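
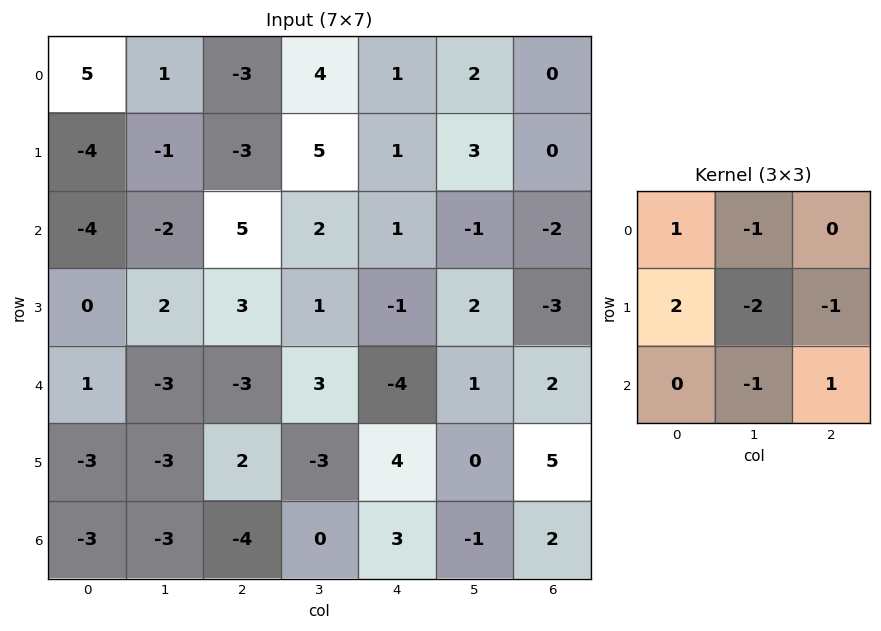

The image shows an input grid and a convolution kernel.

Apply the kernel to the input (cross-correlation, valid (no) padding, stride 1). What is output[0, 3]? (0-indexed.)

6

The receptive field on the input at this output position is [4 1 2 / 5 1 3 / 2 1 -1]. Elementwise product with the kernel and sum: 4·1 + 1·-1 + 5·2 + 1·-2 + 3·-1 + 1·-1 + -1·1.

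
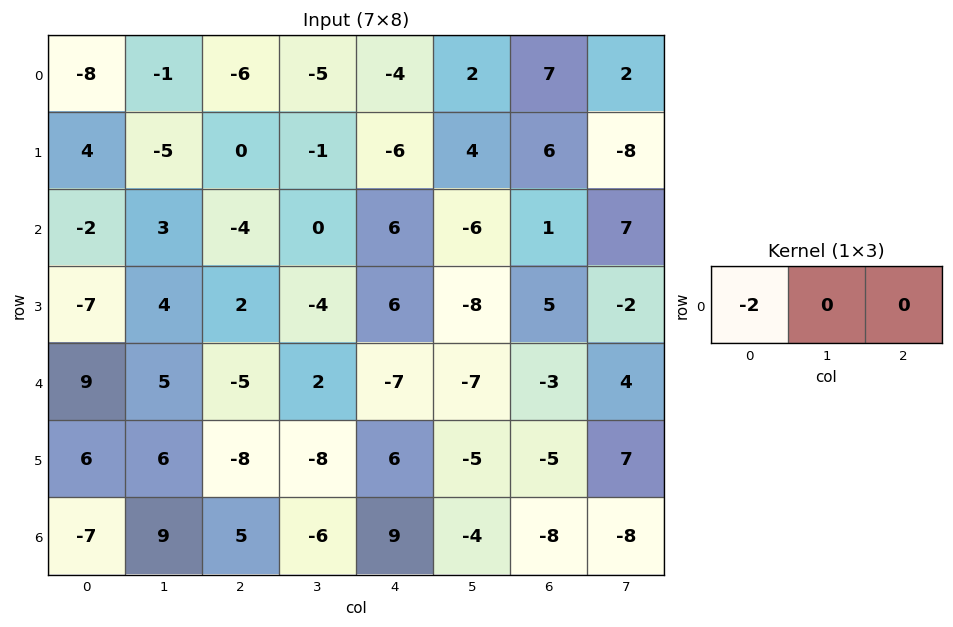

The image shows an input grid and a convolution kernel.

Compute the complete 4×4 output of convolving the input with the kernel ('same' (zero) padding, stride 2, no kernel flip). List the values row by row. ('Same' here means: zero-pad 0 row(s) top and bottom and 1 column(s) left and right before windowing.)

Output[0,0]: The receptive field on the zero-padded input at this output position is [0 -8 -1]. Elementwise product with the kernel and sum: 0·-2.
Output[0,1]: The receptive field on the zero-padded input at this output position is [-1 -6 -5]. Elementwise product with the kernel and sum: -1·-2.

0 2 10 -4
0 -6 0 12
0 -10 -4 14
0 -18 12 8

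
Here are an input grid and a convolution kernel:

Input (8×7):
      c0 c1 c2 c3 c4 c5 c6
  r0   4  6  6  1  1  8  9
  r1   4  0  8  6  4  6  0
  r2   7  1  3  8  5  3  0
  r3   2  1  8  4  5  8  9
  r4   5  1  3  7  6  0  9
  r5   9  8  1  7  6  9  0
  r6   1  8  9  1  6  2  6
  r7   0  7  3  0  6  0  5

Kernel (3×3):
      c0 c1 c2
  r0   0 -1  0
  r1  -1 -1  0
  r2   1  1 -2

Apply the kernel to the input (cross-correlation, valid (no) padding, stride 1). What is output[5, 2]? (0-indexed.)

-26

The receptive field on the input at this output position is [1 7 6 / 9 1 6 / 3 0 6]. Elementwise product with the kernel and sum: 7·-1 + 9·-1 + 1·-1 + 3·1 + 0·1 + 6·-2.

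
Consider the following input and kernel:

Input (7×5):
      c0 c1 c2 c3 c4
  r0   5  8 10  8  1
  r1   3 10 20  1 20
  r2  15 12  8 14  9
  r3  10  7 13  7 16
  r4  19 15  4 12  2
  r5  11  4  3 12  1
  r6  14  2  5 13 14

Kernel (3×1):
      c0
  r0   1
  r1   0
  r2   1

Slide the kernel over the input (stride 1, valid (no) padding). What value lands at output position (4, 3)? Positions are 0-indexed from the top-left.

25

The receptive field on the input at this output position is [12 / 12 / 13]. Elementwise product with the kernel and sum: 12·1 + 13·1.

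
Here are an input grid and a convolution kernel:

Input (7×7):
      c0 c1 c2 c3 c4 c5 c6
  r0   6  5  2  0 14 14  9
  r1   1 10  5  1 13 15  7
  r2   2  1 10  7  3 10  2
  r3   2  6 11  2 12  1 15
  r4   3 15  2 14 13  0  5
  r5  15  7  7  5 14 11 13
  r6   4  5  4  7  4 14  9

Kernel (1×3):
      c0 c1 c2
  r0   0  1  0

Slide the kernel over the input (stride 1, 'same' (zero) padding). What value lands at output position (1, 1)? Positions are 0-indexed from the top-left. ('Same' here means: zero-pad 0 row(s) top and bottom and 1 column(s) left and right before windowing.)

The receptive field on the zero-padded input at this output position is [1 10 5]. Elementwise product with the kernel and sum: 10·1.

10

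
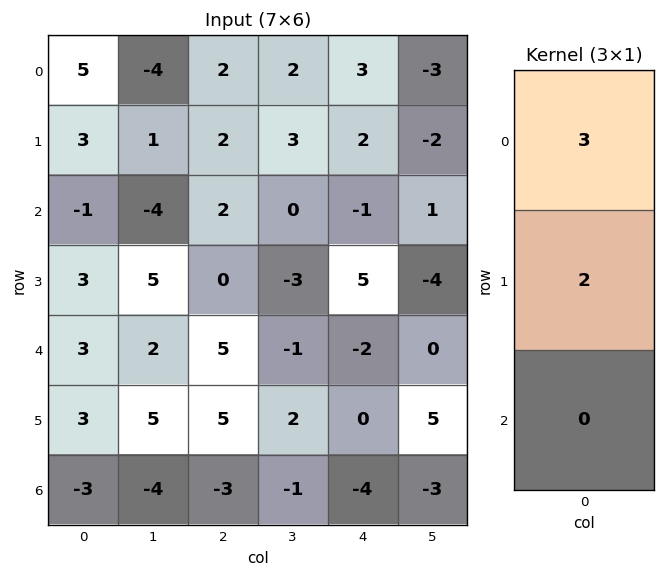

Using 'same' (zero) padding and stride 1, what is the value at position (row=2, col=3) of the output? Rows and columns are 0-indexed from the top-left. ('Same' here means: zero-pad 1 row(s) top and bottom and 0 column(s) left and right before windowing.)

The receptive field on the zero-padded input at this output position is [3 / 0 / -3]. Elementwise product with the kernel and sum: 3·3 + 0·2.

9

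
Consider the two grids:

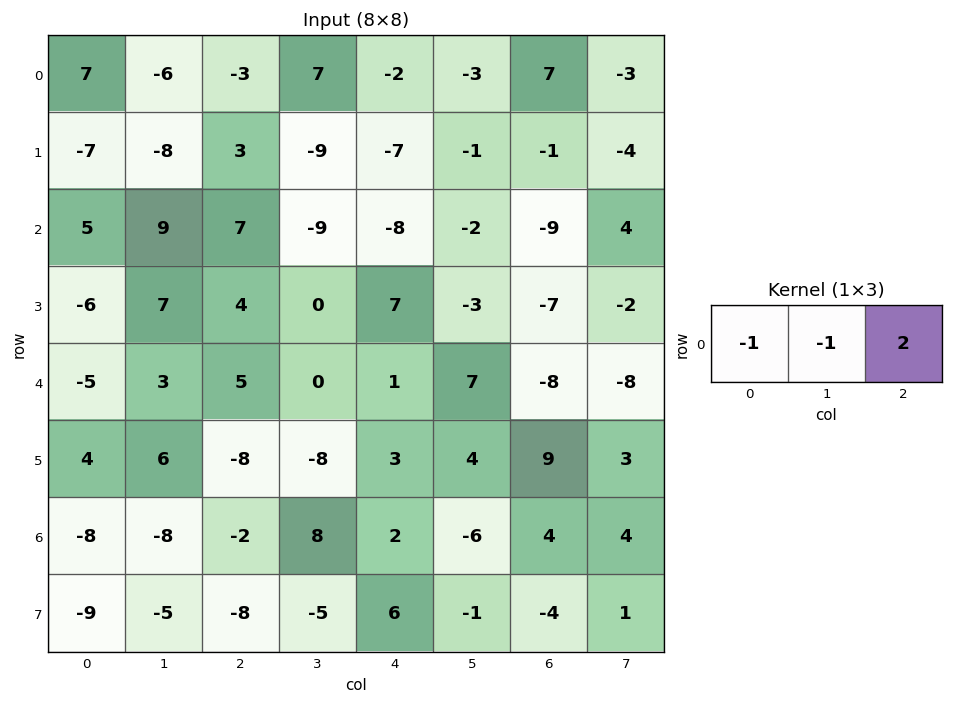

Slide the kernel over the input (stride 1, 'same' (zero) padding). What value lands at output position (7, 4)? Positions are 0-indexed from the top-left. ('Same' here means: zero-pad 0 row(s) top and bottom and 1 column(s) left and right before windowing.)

-3

The receptive field on the zero-padded input at this output position is [-5 6 -1]. Elementwise product with the kernel and sum: -5·-1 + 6·-1 + -1·2.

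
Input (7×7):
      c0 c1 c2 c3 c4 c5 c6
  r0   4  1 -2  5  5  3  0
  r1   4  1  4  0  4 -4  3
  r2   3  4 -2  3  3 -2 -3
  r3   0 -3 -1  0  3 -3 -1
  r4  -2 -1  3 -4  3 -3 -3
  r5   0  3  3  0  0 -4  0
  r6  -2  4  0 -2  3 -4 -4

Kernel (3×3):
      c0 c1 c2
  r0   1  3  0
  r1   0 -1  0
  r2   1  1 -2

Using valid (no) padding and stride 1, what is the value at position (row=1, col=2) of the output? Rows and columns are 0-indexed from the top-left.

The receptive field on the input at this output position is [4 0 4 / -2 3 3 / -1 0 3]. Elementwise product with the kernel and sum: 4·1 + 0·3 + 3·-1 + -1·1 + 0·1 + 3·-2.

-6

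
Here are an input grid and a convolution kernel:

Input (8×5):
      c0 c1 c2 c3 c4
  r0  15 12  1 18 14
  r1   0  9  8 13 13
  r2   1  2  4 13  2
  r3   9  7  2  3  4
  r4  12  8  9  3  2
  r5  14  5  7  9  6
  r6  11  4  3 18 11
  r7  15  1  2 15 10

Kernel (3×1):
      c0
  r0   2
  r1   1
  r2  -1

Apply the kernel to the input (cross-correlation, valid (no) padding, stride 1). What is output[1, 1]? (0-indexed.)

13

The receptive field on the input at this output position is [9 / 2 / 7]. Elementwise product with the kernel and sum: 9·2 + 2·1 + 7·-1.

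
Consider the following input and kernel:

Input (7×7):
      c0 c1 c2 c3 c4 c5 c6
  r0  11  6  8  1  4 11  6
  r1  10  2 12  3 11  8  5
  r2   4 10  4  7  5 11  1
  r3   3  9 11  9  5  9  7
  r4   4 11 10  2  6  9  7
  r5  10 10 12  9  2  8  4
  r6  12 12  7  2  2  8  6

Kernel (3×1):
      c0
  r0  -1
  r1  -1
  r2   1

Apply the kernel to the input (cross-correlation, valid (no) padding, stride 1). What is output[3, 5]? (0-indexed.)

The receptive field on the input at this output position is [9 / 9 / 8]. Elementwise product with the kernel and sum: 9·-1 + 9·-1 + 8·1.

-10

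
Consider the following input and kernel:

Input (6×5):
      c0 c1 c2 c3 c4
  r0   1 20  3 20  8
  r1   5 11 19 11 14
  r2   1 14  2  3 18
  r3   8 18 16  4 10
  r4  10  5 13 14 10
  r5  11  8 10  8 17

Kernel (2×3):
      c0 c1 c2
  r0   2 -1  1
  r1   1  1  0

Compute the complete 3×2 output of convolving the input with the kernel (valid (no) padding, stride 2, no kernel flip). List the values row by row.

Output[0,0]: The receptive field on the input at this output position is [1 20 3 / 5 11 19]. Elementwise product with the kernel and sum: 1·2 + 20·-1 + 3·1 + 5·1 + 11·1.
Output[0,1]: The receptive field on the input at this output position is [3 20 8 / 19 11 14]. Elementwise product with the kernel and sum: 3·2 + 20·-1 + 8·1 + 19·1 + 11·1.

1 24
16 39
47 40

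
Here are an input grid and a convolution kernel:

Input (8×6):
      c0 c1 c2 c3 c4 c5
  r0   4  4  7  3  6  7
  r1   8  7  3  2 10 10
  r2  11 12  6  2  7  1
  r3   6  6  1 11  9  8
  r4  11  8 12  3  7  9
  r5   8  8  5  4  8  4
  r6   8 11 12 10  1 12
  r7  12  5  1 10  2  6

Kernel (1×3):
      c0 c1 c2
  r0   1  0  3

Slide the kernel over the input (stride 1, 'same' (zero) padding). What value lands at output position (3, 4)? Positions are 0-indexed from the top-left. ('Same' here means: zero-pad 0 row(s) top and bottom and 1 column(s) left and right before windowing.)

35

The receptive field on the zero-padded input at this output position is [11 9 8]. Elementwise product with the kernel and sum: 11·1 + 8·3.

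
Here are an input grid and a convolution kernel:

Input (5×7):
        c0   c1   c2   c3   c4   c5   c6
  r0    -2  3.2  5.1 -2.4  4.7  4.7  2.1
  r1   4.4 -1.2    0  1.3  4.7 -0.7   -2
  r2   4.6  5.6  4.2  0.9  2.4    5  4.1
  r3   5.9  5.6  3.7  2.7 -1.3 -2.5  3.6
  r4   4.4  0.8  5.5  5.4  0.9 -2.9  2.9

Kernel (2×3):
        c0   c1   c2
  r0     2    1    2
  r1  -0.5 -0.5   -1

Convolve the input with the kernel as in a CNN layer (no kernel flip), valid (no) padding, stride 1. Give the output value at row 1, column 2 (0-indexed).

5.75

The receptive field on the input at this output position is [0 1.3 4.7 / 4.2 0.9 2.4]. Elementwise product with the kernel and sum: 0·2 + 1.3·1 + 4.7·2 + 4.2·-0.5 + 0.9·-0.5 + 2.4·-1.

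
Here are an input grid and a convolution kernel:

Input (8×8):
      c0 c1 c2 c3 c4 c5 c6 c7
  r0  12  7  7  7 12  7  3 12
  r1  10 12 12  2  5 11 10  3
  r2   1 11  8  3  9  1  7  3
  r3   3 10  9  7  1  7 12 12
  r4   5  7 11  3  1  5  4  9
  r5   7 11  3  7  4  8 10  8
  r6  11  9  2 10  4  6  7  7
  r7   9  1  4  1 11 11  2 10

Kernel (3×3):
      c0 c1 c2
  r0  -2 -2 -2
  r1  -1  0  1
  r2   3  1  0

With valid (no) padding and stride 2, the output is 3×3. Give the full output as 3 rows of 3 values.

-36 -32 -11
-12 -12 -15
-8 -13 4

Output[0,0]: The receptive field on the input at this output position is [12 7 7 / 10 12 12 / 1 11 8]. Elementwise product with the kernel and sum: 12·-2 + 7·-2 + 7·-2 + 10·-1 + 12·1 + 1·3 + 11·1.
Output[0,1]: The receptive field on the input at this output position is [7 7 12 / 12 2 5 / 8 3 9]. Elementwise product with the kernel and sum: 7·-2 + 7·-2 + 12·-2 + 12·-1 + 5·1 + 8·3 + 3·1.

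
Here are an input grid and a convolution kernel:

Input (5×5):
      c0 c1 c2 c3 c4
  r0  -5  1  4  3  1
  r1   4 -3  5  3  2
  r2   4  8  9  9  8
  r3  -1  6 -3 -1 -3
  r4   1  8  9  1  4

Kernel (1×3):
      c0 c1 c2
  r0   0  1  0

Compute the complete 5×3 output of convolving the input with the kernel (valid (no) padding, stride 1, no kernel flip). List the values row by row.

Output[0,0]: The receptive field on the input at this output position is [-5 1 4]. Elementwise product with the kernel and sum: 1·1.
Output[0,1]: The receptive field on the input at this output position is [1 4 3]. Elementwise product with the kernel and sum: 4·1.

1 4 3
-3 5 3
8 9 9
6 -3 -1
8 9 1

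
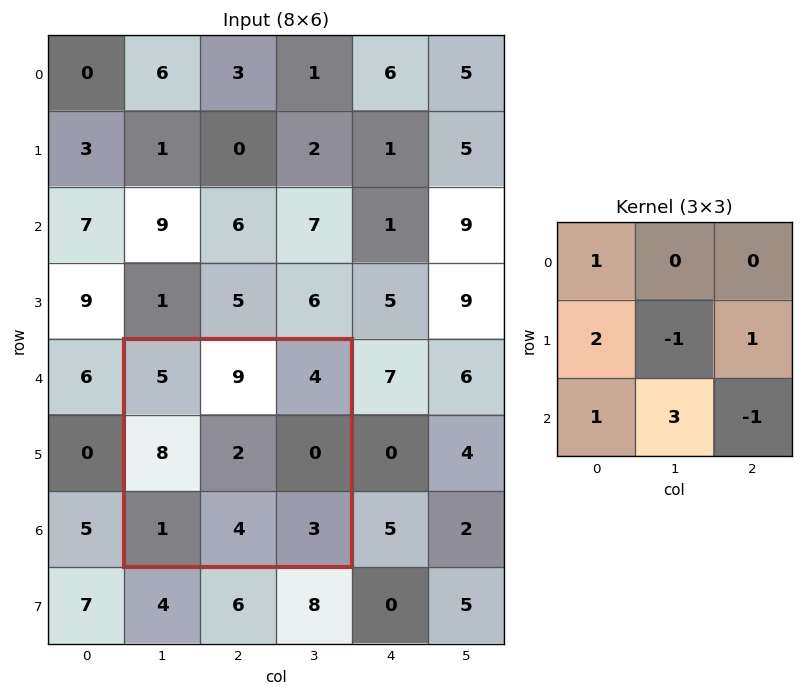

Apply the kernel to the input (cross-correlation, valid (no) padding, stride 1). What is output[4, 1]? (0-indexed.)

The receptive field on the input at this output position is [5 9 4 / 8 2 0 / 1 4 3]. Elementwise product with the kernel and sum: 5·1 + 8·2 + 2·-1 + 0·1 + 1·1 + 4·3 + 3·-1.

29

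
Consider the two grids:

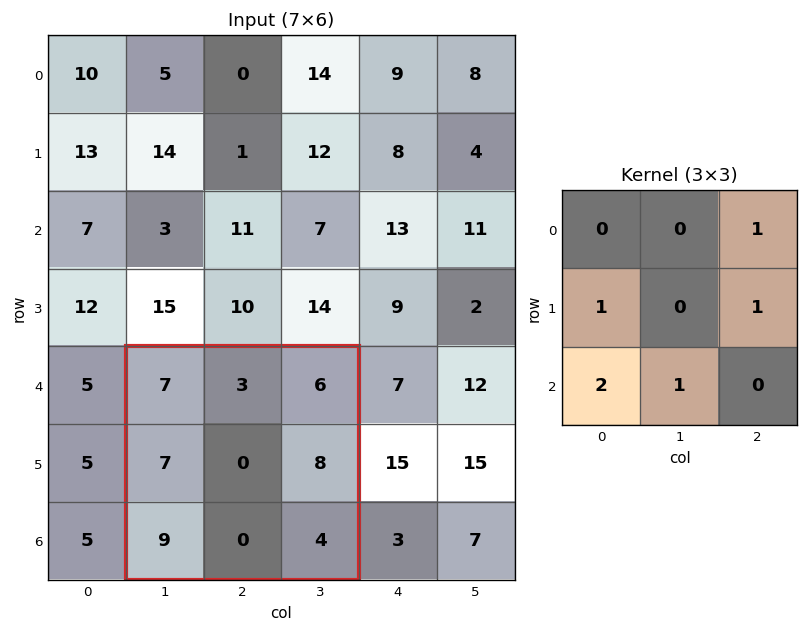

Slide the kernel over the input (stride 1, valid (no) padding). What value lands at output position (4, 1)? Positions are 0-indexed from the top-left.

The receptive field on the input at this output position is [7 3 6 / 7 0 8 / 9 0 4]. Elementwise product with the kernel and sum: 6·1 + 7·1 + 8·1 + 9·2 + 0·1.

39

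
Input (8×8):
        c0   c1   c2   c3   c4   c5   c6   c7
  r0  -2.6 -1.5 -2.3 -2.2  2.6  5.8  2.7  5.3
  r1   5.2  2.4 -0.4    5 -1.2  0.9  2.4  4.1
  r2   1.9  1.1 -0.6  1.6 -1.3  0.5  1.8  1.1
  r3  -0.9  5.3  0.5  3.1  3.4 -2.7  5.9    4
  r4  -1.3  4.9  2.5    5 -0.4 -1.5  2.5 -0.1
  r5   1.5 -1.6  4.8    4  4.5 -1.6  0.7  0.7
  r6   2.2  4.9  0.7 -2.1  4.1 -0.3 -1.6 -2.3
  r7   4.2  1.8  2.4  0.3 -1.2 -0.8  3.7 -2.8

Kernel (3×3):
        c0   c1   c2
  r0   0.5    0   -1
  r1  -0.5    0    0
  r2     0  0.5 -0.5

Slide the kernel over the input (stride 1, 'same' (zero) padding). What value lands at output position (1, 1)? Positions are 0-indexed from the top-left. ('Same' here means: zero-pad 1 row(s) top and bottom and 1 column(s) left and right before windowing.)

-0.75

The receptive field on the zero-padded input at this output position is [-2.6 -1.5 -2.3 / 5.2 2.4 -0.4 / 1.9 1.1 -0.6]. Elementwise product with the kernel and sum: -2.6·0.5 + -2.3·-1 + 5.2·-0.5 + 1.1·0.5 + -0.6·-0.5.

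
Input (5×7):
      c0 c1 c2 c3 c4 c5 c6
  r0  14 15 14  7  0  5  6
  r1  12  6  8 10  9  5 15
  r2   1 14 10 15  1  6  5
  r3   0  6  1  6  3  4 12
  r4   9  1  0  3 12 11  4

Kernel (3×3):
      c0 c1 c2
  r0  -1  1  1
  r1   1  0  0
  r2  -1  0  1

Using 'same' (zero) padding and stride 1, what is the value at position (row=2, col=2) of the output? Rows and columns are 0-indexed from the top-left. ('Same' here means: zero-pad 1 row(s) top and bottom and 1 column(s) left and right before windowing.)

26

The receptive field on the zero-padded input at this output position is [6 8 10 / 14 10 15 / 6 1 6]. Elementwise product with the kernel and sum: 6·-1 + 8·1 + 10·1 + 14·1 + 6·-1 + 6·1.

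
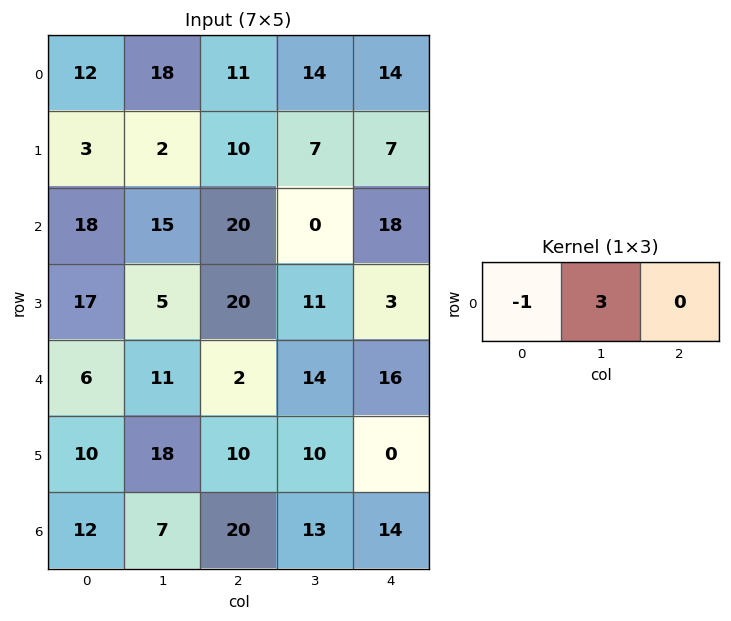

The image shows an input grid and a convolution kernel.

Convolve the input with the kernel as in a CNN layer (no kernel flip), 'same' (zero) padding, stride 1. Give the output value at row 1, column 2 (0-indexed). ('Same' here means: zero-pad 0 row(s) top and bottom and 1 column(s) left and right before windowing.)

28

The receptive field on the zero-padded input at this output position is [2 10 7]. Elementwise product with the kernel and sum: 2·-1 + 10·3.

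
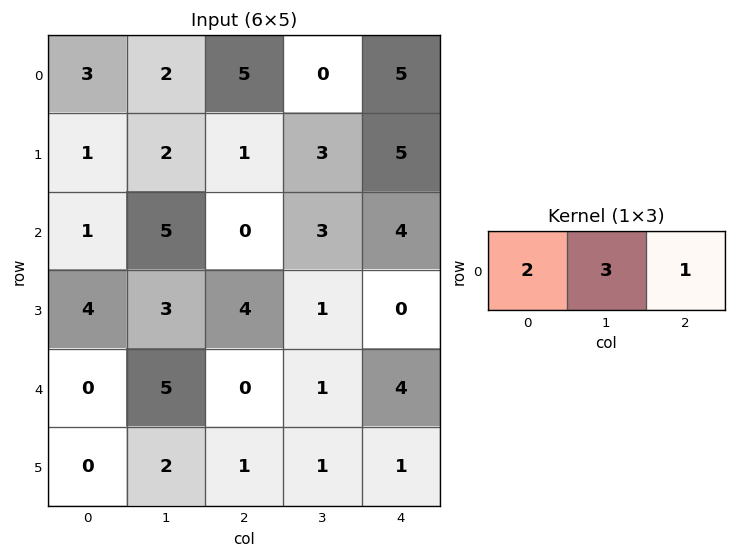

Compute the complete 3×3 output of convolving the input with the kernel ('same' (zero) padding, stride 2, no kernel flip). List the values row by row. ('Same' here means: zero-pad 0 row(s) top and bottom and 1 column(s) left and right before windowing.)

Output[0,0]: The receptive field on the zero-padded input at this output position is [0 3 2]. Elementwise product with the kernel and sum: 0·2 + 3·3 + 2·1.
Output[0,1]: The receptive field on the zero-padded input at this output position is [2 5 0]. Elementwise product with the kernel and sum: 2·2 + 5·3 + 0·1.

11 19 15
8 13 18
5 11 14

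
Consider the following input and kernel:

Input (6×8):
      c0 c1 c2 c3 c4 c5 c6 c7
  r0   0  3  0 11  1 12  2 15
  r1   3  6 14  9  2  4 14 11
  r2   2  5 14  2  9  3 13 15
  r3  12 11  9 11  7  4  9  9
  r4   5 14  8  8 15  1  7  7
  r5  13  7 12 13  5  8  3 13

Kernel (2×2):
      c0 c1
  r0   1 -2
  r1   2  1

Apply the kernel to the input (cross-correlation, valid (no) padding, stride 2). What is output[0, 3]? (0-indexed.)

11

The receptive field on the input at this output position is [2 15 / 14 11]. Elementwise product with the kernel and sum: 2·1 + 15·-2 + 14·2 + 11·1.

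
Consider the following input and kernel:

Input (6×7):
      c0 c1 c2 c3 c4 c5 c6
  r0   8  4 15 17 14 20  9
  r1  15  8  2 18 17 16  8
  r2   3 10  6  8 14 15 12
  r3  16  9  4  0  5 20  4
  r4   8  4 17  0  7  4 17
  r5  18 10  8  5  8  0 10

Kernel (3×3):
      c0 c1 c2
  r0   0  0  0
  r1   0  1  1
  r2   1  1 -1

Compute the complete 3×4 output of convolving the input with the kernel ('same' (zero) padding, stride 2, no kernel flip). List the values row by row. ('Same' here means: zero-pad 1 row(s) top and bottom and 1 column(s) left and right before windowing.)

19 24 53 33
20 27 14 36
20 30 24 27

Output[0,0]: The receptive field on the zero-padded input at this output position is [0 0 0 / 0 8 4 / 0 15 8]. Elementwise product with the kernel and sum: 8·1 + 4·1 + 0·1 + 15·1 + 8·-1.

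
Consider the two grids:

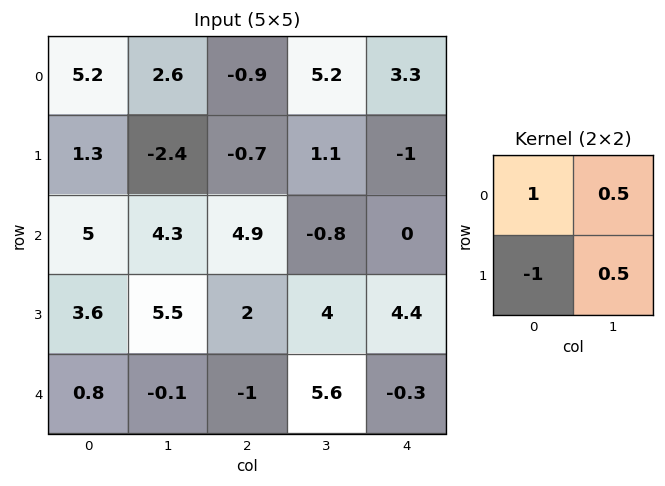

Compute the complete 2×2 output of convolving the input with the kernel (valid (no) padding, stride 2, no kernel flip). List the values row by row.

Output[0,0]: The receptive field on the input at this output position is [5.2 2.6 / 1.3 -2.4]. Elementwise product with the kernel and sum: 5.2·1 + 2.6·0.5 + 1.3·-1 + -2.4·0.5.
Output[0,1]: The receptive field on the input at this output position is [-0.9 5.2 / -0.7 1.1]. Elementwise product with the kernel and sum: -0.9·1 + 5.2·0.5 + -0.7·-1 + 1.1·0.5.

4 2.95
6.3 4.5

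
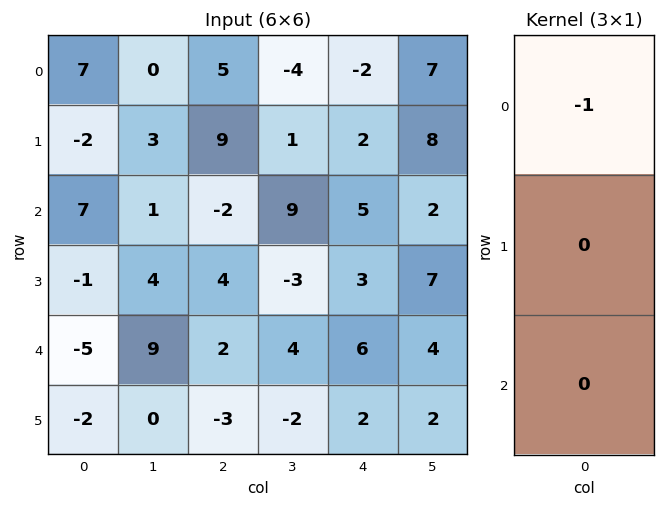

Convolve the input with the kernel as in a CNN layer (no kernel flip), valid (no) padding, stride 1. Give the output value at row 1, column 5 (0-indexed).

The receptive field on the input at this output position is [8 / 2 / 7]. Elementwise product with the kernel and sum: 8·-1.

-8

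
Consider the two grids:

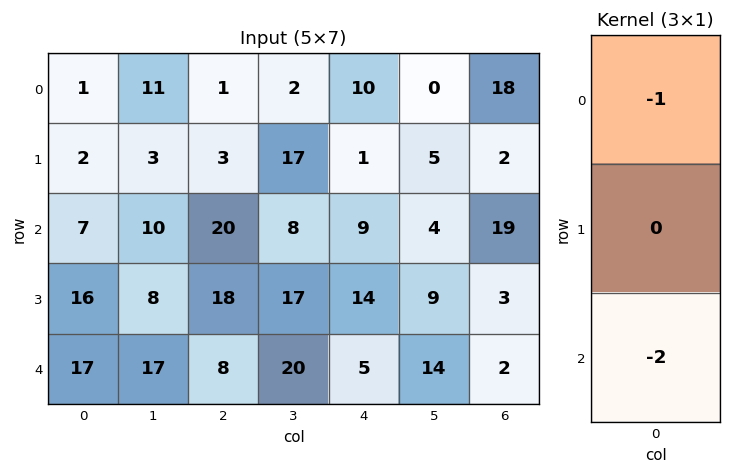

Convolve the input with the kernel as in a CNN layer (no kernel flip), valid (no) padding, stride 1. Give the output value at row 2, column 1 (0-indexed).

-44

The receptive field on the input at this output position is [10 / 8 / 17]. Elementwise product with the kernel and sum: 10·-1 + 17·-2.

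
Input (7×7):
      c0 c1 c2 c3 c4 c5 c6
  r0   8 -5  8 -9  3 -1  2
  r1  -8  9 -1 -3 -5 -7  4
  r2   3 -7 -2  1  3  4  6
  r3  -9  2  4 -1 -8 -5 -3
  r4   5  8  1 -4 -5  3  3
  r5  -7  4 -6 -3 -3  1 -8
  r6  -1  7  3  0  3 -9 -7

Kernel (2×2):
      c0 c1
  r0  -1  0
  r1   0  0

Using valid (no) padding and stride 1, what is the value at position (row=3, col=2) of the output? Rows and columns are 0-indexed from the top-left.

The receptive field on the input at this output position is [4 -1 / 1 -4]. Elementwise product with the kernel and sum: 4·-1.

-4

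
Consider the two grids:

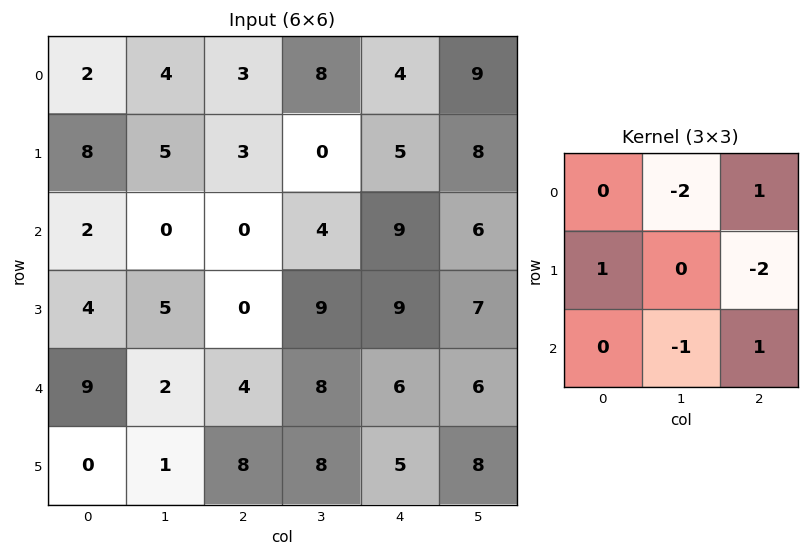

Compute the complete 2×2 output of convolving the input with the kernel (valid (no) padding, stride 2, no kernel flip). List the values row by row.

Output[0,0]: The receptive field on the input at this output position is [2 4 3 / 8 5 3 / 2 0 0]. Elementwise product with the kernel and sum: 4·-2 + 3·1 + 8·1 + 3·-2 + 0·-1 + 0·1.
Output[0,1]: The receptive field on the input at this output position is [3 8 4 / 3 0 5 / 0 4 9]. Elementwise product with the kernel and sum: 8·-2 + 4·1 + 3·1 + 5·-2 + 4·-1 + 9·1.

-3 -14
6 -19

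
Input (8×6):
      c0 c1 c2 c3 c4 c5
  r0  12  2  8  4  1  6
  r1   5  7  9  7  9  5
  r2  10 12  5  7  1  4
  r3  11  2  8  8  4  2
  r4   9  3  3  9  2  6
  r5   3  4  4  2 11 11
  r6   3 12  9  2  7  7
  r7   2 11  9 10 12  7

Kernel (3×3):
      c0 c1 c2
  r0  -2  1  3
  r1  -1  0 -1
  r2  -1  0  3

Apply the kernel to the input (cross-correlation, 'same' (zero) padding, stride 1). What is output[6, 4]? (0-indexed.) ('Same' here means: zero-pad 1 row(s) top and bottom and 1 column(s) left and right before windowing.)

The receptive field on the zero-padded input at this output position is [2 11 11 / 2 7 7 / 10 12 7]. Elementwise product with the kernel and sum: 2·-2 + 11·1 + 11·3 + 2·-1 + 7·-1 + 10·-1 + 7·3.

42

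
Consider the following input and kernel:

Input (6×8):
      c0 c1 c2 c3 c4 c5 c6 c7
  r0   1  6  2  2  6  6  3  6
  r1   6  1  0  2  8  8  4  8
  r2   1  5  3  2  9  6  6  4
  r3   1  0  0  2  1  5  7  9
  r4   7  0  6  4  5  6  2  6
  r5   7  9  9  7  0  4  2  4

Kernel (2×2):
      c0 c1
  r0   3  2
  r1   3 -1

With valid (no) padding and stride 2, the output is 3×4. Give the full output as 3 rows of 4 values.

32 8 46 25
16 11 37 38
33 46 23 20

Output[0,0]: The receptive field on the input at this output position is [1 6 / 6 1]. Elementwise product with the kernel and sum: 1·3 + 6·2 + 6·3 + 1·-1.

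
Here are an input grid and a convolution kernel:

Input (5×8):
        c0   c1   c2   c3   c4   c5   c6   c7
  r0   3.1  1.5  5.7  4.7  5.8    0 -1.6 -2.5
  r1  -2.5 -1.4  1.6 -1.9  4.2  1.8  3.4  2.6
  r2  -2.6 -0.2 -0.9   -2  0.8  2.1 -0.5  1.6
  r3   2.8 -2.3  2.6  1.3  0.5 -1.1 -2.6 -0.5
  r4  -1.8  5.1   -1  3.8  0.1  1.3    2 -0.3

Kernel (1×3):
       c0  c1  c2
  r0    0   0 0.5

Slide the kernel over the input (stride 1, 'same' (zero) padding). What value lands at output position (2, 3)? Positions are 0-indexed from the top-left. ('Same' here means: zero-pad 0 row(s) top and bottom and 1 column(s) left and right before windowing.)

0.4

The receptive field on the zero-padded input at this output position is [-0.9 -2 0.8]. Elementwise product with the kernel and sum: 0.8·0.5.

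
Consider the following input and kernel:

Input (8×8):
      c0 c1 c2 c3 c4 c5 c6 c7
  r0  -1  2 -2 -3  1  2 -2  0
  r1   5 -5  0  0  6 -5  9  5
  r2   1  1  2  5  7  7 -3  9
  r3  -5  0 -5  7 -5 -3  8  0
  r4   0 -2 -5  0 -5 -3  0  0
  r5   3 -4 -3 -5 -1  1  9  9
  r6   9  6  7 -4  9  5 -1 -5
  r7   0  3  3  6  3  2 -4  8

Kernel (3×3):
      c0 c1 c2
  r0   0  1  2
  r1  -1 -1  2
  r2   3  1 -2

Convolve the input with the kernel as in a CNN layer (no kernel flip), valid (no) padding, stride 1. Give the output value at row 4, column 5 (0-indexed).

The receptive field on the input at this output position is [-3 0 0 / 1 9 9 / 5 -1 -5]. Elementwise product with the kernel and sum: 0·1 + 0·2 + 1·-1 + 9·-1 + 9·2 + 5·3 + -1·1 + -5·-2.

32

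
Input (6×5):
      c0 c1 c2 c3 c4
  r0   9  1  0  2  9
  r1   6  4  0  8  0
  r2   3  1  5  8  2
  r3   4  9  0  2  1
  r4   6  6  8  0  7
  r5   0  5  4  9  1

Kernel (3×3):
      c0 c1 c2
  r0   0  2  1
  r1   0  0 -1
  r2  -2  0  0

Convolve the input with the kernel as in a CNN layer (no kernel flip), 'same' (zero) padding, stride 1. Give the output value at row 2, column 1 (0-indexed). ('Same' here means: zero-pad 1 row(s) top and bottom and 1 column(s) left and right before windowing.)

-5

The receptive field on the zero-padded input at this output position is [6 4 0 / 3 1 5 / 4 9 0]. Elementwise product with the kernel and sum: 4·2 + 0·1 + 5·-1 + 4·-2.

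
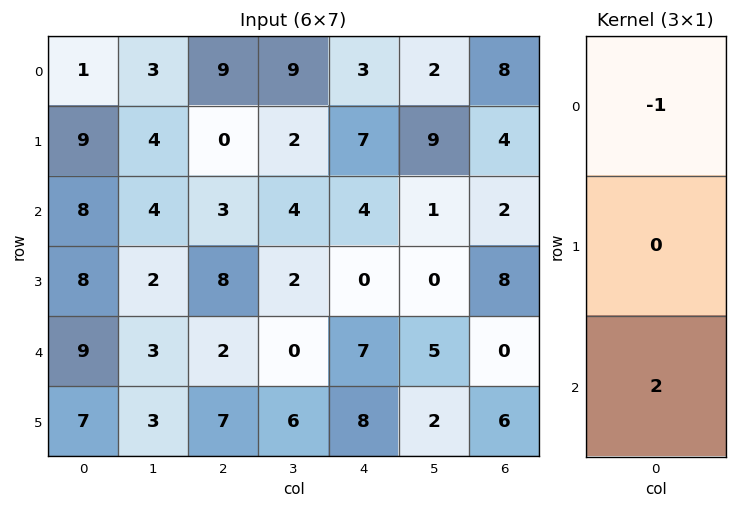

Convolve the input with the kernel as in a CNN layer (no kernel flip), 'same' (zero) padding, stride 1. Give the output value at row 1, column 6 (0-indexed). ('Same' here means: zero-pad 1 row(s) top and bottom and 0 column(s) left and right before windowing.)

-4

The receptive field on the zero-padded input at this output position is [8 / 4 / 2]. Elementwise product with the kernel and sum: 8·-1 + 2·2.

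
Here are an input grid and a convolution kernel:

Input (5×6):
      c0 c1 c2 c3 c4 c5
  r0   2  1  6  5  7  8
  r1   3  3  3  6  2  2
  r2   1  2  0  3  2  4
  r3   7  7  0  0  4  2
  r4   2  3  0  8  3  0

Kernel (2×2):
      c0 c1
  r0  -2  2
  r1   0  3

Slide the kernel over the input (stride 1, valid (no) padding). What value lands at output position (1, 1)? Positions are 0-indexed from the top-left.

The receptive field on the input at this output position is [3 3 / 2 0]. Elementwise product with the kernel and sum: 3·-2 + 3·2 + 0·3.

0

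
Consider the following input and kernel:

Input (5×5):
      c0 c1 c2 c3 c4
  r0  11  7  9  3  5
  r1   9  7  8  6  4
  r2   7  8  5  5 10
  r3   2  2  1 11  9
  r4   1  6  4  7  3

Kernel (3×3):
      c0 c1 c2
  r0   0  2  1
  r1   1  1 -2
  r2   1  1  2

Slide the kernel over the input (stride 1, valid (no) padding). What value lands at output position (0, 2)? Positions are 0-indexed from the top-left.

47

The receptive field on the input at this output position is [9 3 5 / 8 6 4 / 5 5 10]. Elementwise product with the kernel and sum: 3·2 + 5·1 + 8·1 + 6·1 + 4·-2 + 5·1 + 5·1 + 10·2.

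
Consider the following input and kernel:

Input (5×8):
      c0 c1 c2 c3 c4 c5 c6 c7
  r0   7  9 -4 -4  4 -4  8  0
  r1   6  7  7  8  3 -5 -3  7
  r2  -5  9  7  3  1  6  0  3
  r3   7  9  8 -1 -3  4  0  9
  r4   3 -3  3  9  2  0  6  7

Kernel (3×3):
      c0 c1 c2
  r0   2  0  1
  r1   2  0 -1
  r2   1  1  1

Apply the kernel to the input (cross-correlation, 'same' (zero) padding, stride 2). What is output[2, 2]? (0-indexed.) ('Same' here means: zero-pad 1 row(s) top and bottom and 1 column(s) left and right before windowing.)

20

The receptive field on the zero-padded input at this output position is [-1 -3 4 / 9 2 0 / 0 0 0]. Elementwise product with the kernel and sum: -1·2 + 4·1 + 9·2 + 0·-1 + 0·1 + 0·1 + 0·1.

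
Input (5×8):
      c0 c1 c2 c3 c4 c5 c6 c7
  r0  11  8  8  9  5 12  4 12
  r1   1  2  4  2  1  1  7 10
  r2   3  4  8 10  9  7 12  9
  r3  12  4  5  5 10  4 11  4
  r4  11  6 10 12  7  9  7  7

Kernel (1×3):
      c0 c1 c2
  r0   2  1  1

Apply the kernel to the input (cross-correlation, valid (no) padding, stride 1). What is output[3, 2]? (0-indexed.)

The receptive field on the input at this output position is [5 5 10]. Elementwise product with the kernel and sum: 5·2 + 5·1 + 10·1.

25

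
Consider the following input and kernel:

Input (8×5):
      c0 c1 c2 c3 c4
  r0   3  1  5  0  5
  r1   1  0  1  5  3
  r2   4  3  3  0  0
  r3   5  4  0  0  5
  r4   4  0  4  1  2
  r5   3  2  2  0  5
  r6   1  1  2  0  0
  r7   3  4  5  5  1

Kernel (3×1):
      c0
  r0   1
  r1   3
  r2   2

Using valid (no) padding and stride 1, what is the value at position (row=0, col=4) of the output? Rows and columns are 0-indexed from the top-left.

The receptive field on the input at this output position is [5 / 3 / 0]. Elementwise product with the kernel and sum: 5·1 + 3·3 + 0·2.

14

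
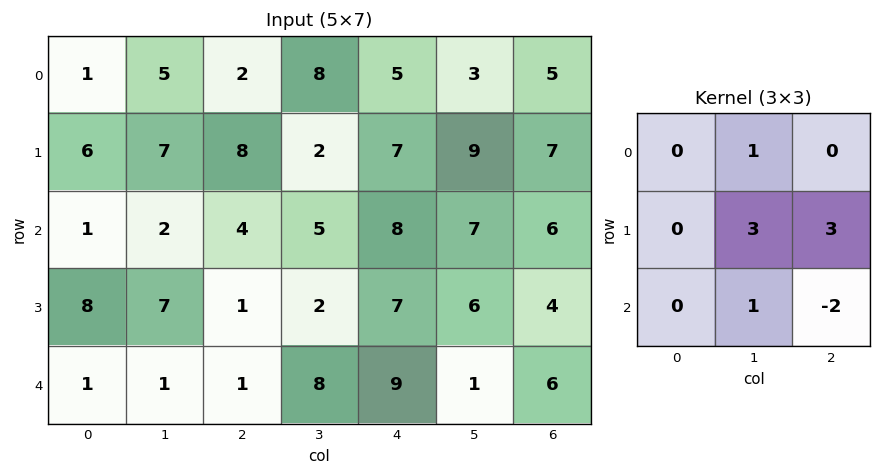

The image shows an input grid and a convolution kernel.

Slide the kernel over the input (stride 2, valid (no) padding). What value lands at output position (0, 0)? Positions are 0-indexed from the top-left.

The receptive field on the input at this output position is [1 5 2 / 6 7 8 / 1 2 4]. Elementwise product with the kernel and sum: 5·1 + 7·3 + 8·3 + 2·1 + 4·-2.

44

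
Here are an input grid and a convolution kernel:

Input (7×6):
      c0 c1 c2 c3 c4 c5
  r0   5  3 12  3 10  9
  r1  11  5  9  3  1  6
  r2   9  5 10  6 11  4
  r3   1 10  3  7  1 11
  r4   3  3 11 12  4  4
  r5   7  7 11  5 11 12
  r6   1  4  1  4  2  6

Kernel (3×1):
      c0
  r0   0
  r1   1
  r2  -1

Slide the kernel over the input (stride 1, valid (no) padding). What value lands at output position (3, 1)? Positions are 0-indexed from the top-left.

The receptive field on the input at this output position is [10 / 3 / 7]. Elementwise product with the kernel and sum: 3·1 + 7·-1.

-4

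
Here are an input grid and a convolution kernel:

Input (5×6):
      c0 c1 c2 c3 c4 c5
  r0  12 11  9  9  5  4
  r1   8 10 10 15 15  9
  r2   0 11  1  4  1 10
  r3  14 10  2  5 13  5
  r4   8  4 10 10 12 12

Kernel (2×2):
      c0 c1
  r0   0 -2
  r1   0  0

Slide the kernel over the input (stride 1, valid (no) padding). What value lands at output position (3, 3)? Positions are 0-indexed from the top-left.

-26

The receptive field on the input at this output position is [5 13 / 10 12]. Elementwise product with the kernel and sum: 13·-2.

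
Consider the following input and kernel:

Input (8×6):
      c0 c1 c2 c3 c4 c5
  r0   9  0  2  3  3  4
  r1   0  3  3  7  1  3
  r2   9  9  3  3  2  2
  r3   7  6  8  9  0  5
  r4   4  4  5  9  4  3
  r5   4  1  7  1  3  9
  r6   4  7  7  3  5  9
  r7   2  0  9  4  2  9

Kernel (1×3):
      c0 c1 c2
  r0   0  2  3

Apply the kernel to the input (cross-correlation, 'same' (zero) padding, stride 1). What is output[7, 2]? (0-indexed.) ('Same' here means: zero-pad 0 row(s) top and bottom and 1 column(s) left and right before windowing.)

30

The receptive field on the zero-padded input at this output position is [0 9 4]. Elementwise product with the kernel and sum: 9·2 + 4·3.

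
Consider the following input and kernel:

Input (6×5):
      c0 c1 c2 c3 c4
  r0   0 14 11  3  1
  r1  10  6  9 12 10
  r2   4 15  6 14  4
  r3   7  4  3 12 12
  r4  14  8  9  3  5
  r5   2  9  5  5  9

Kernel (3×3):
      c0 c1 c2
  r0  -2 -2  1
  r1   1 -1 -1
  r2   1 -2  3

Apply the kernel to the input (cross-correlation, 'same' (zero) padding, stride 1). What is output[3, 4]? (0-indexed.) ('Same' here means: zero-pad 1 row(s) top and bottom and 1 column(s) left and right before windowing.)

-43

The receptive field on the zero-padded input at this output position is [14 4 0 / 12 12 0 / 3 5 0]. Elementwise product with the kernel and sum: 14·-2 + 4·-2 + 0·1 + 12·1 + 12·-1 + 0·-1 + 3·1 + 5·-2 + 0·3.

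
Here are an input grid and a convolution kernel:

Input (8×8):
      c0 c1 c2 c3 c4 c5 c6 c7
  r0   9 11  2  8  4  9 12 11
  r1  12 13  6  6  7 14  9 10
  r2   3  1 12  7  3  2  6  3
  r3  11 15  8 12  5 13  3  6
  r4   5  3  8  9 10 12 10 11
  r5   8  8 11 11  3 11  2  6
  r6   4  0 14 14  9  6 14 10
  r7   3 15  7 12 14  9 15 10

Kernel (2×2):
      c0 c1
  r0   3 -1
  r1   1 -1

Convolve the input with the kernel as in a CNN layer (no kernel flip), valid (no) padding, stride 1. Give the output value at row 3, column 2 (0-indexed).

The receptive field on the input at this output position is [8 12 / 8 9]. Elementwise product with the kernel and sum: 8·3 + 12·-1 + 8·1 + 9·-1.

11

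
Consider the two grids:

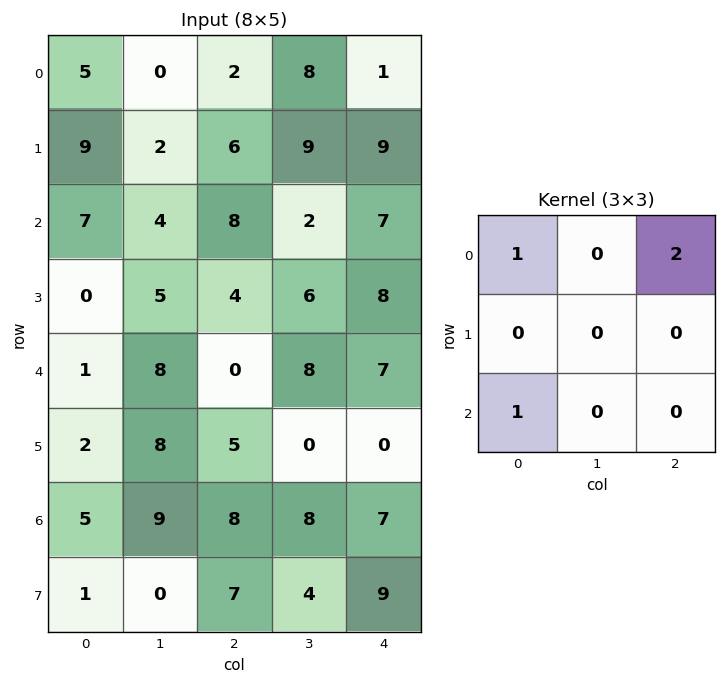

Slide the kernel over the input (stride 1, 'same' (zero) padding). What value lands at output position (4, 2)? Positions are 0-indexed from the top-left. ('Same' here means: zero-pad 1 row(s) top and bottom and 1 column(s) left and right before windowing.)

25

The receptive field on the zero-padded input at this output position is [5 4 6 / 8 0 8 / 8 5 0]. Elementwise product with the kernel and sum: 5·1 + 6·2 + 8·1.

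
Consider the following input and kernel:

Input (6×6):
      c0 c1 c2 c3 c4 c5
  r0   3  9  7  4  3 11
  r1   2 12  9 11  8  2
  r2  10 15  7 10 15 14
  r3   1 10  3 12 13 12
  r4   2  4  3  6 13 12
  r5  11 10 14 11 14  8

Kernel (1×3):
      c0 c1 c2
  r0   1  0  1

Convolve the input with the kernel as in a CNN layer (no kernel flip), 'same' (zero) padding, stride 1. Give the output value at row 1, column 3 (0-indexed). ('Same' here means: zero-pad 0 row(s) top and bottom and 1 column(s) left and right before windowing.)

The receptive field on the zero-padded input at this output position is [9 11 8]. Elementwise product with the kernel and sum: 9·1 + 8·1.

17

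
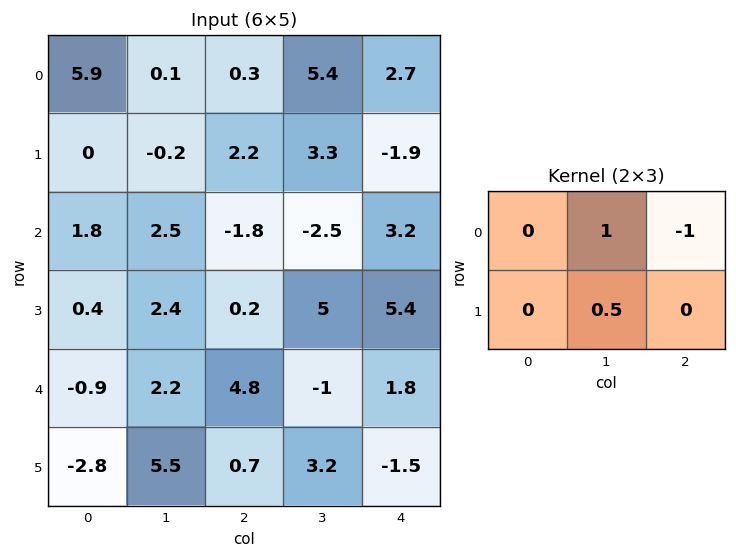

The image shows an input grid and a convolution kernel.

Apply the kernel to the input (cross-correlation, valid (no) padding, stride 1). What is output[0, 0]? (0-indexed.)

-0.3

The receptive field on the input at this output position is [5.9 0.1 0.3 / 0 -0.2 2.2]. Elementwise product with the kernel and sum: 0.1·1 + 0.3·-1 + -0.2·0.5.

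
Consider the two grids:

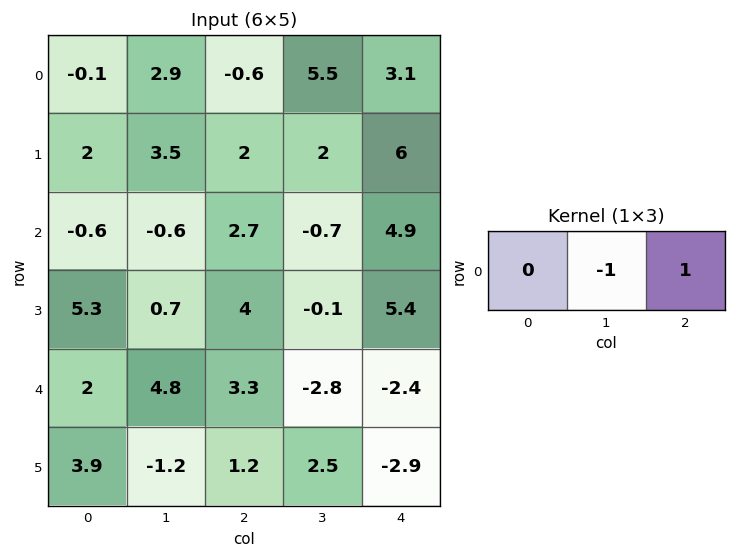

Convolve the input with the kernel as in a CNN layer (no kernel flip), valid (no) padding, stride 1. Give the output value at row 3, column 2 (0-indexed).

The receptive field on the input at this output position is [4 -0.1 5.4]. Elementwise product with the kernel and sum: -0.1·-1 + 5.4·1.

5.5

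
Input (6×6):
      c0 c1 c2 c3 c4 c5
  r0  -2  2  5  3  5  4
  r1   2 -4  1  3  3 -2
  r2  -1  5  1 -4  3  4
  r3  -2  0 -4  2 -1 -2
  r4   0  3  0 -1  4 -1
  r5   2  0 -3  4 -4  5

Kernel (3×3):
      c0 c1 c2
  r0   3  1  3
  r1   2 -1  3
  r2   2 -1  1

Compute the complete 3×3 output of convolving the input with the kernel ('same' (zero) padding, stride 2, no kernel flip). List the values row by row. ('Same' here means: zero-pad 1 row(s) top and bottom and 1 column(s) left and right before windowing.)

Output[0,0]: The receptive field on the zero-padded input at this output position is [0 0 0 / 0 -2 2 / 0 2 -4]. Elementwise product with the kernel and sum: 0·3 + 0·1 + 0·3 + 0·2 + -2·-1 + 2·3 + 0·2 + 2·-1 + -4·1.
Output[0,1]: The receptive field on the zero-padded input at this output position is [0 0 0 / 2 5 3 / -4 1 3]. Elementwise product with the kernel and sum: 0·3 + 0·1 + 0·3 + 2·2 + 5·-1 + 3·3 + -4·2 + 1·-1 + 3·1.

2 2 14
8 1 10
5 12 7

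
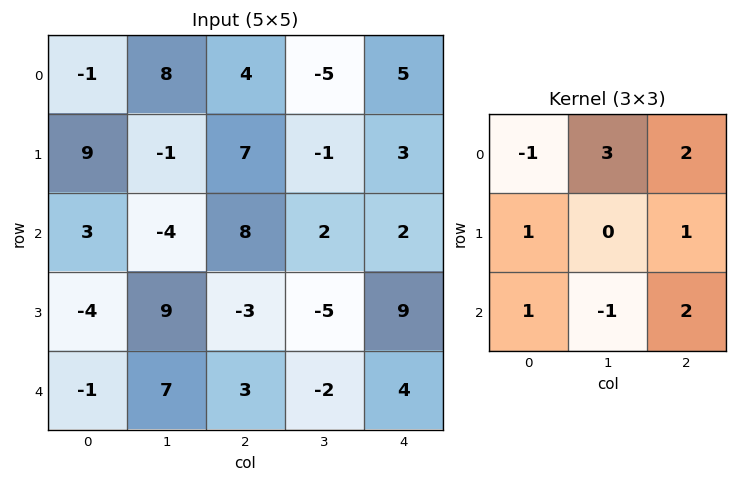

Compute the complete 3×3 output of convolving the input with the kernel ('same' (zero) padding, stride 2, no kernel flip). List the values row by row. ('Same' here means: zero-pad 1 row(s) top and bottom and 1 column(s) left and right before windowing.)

Output[0,0]: The receptive field on the zero-padded input at this output position is [0 0 0 / 0 -1 8 / 0 9 -1]. Elementwise product with the kernel and sum: 0·-1 + 0·3 + 0·2 + 0·1 + 8·1 + 0·1 + 9·-1 + -1·2.
Output[0,1]: The receptive field on the zero-padded input at this output position is [0 0 0 / 8 4 -5 / -1 7 -1]. Elementwise product with the kernel and sum: 0·-1 + 0·3 + 0·2 + 8·1 + -5·1 + -1·1 + 7·-1 + -1·2.

-3 -7 -9
43 20 -2
13 -23 30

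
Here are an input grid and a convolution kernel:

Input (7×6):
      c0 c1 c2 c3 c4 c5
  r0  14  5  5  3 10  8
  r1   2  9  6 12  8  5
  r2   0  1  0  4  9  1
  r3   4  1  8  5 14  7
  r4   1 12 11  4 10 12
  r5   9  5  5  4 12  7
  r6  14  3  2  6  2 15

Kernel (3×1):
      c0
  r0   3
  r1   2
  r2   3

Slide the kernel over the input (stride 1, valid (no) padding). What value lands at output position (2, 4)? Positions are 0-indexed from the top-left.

The receptive field on the input at this output position is [9 / 14 / 10]. Elementwise product with the kernel and sum: 9·3 + 14·2 + 10·3.

85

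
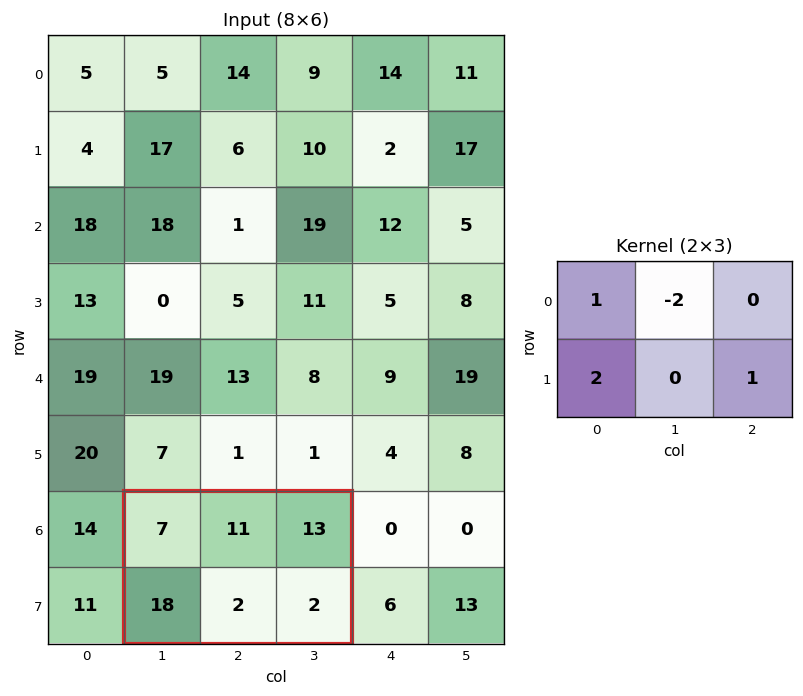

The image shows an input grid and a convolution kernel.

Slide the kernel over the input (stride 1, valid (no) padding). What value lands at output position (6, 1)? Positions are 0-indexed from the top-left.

The receptive field on the input at this output position is [7 11 13 / 18 2 2]. Elementwise product with the kernel and sum: 7·1 + 11·-2 + 18·2 + 2·1.

23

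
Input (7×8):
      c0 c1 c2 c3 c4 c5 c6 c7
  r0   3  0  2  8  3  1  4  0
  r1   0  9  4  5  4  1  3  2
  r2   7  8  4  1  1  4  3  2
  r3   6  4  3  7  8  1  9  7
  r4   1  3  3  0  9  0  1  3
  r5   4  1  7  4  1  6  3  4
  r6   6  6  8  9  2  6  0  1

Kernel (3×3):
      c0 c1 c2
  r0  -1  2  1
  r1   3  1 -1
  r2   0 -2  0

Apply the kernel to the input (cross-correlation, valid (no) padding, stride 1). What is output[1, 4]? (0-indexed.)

The receptive field on the input at this output position is [4 1 3 / 1 4 3 / 8 1 9]. Elementwise product with the kernel and sum: 4·-1 + 1·2 + 3·1 + 1·3 + 4·1 + 3·-1 + 1·-2.

3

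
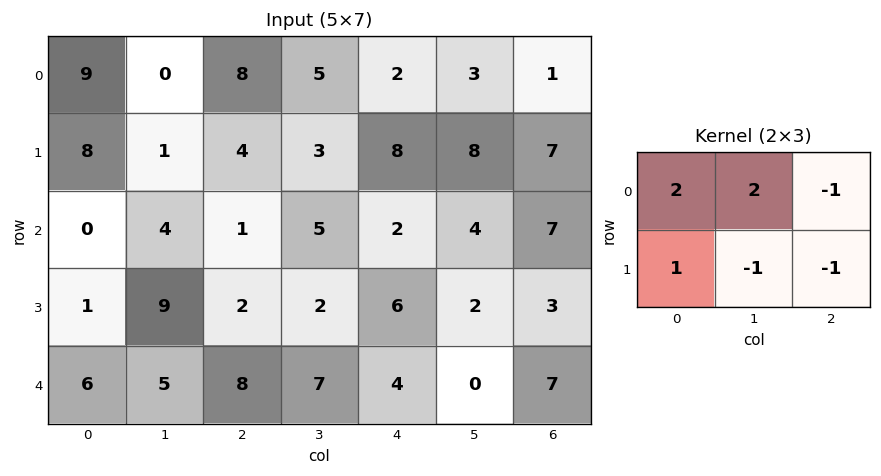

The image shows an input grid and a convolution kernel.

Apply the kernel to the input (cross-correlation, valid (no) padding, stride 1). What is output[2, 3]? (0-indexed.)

The receptive field on the input at this output position is [5 2 4 / 2 6 2]. Elementwise product with the kernel and sum: 5·2 + 2·2 + 4·-1 + 2·1 + 6·-1 + 2·-1.

4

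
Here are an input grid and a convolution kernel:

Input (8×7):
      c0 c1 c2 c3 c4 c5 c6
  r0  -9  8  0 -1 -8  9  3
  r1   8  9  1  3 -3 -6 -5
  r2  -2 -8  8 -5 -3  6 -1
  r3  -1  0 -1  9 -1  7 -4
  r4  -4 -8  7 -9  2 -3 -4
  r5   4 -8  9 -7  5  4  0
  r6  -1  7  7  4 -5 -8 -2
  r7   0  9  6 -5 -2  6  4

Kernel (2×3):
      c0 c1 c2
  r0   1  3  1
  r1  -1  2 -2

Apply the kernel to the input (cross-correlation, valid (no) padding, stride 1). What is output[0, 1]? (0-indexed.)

The receptive field on the input at this output position is [8 0 -1 / 9 1 3]. Elementwise product with the kernel and sum: 8·1 + 0·3 + -1·1 + 9·-1 + 1·2 + 3·-2.

-6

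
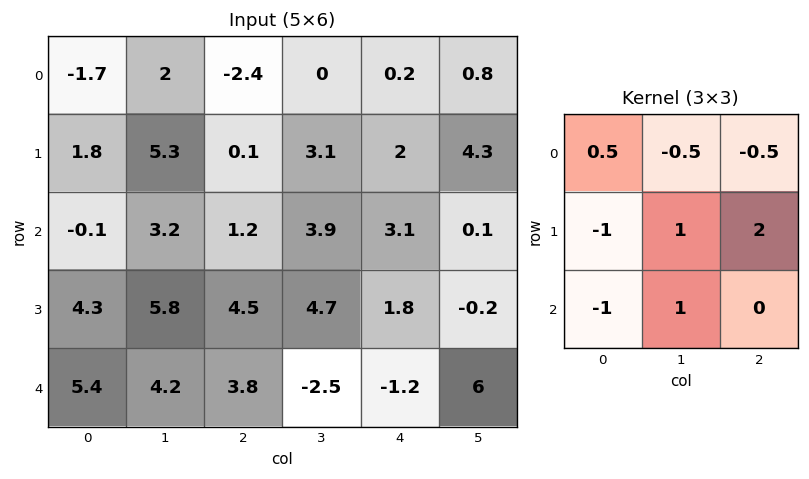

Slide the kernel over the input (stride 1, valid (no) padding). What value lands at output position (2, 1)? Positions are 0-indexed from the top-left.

6.75

The receptive field on the input at this output position is [3.2 1.2 3.9 / 5.8 4.5 4.7 / 4.2 3.8 -2.5]. Elementwise product with the kernel and sum: 3.2·0.5 + 1.2·-0.5 + 3.9·-0.5 + 5.8·-1 + 4.5·1 + 4.7·2 + 4.2·-1 + 3.8·1.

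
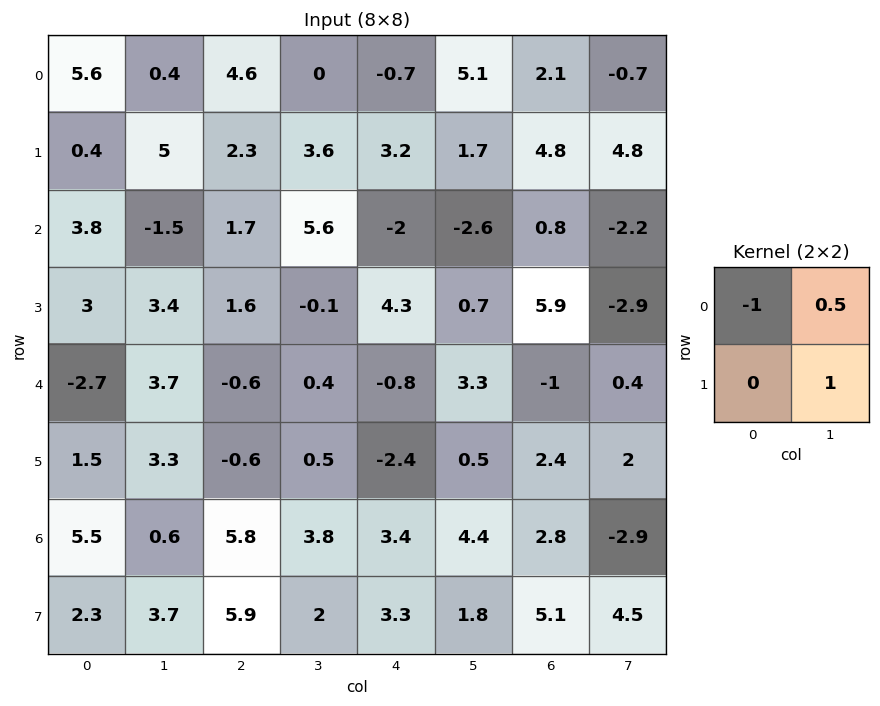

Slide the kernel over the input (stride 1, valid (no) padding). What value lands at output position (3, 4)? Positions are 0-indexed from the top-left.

-0.65

The receptive field on the input at this output position is [4.3 0.7 / -0.8 3.3]. Elementwise product with the kernel and sum: 4.3·-1 + 0.7·0.5 + 3.3·1.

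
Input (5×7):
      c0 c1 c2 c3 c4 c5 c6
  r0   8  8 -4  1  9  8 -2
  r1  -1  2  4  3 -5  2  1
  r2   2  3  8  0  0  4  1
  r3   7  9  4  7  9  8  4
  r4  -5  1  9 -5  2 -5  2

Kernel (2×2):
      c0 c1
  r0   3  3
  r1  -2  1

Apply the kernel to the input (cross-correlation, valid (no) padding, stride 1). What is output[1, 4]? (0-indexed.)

-5

The receptive field on the input at this output position is [-5 2 / 0 4]. Elementwise product with the kernel and sum: -5·3 + 2·3 + 0·-2 + 4·1.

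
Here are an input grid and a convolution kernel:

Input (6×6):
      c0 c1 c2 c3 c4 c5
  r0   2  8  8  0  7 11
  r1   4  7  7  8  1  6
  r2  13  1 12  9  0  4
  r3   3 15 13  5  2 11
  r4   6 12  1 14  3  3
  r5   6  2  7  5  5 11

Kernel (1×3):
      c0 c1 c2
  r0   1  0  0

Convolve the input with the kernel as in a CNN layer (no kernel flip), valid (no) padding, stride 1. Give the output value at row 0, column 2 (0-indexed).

8

The receptive field on the input at this output position is [8 0 7]. Elementwise product with the kernel and sum: 8·1.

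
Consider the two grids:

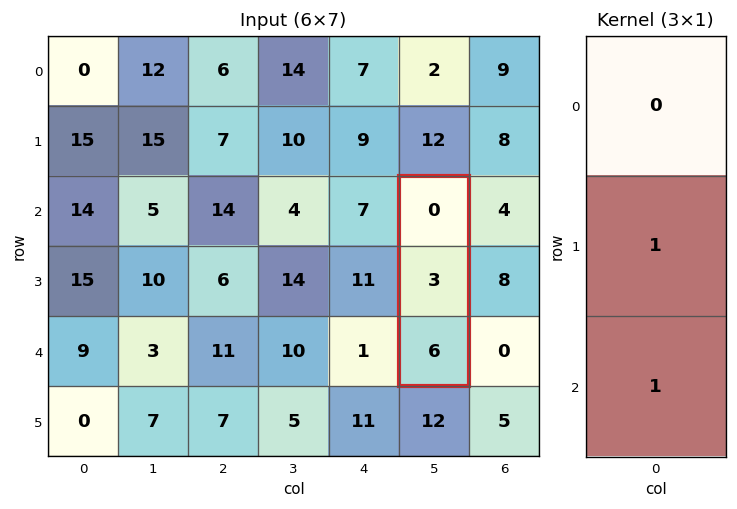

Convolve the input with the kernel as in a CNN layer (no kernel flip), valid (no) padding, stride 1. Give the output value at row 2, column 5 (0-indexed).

The receptive field on the input at this output position is [0 / 3 / 6]. Elementwise product with the kernel and sum: 3·1 + 6·1.

9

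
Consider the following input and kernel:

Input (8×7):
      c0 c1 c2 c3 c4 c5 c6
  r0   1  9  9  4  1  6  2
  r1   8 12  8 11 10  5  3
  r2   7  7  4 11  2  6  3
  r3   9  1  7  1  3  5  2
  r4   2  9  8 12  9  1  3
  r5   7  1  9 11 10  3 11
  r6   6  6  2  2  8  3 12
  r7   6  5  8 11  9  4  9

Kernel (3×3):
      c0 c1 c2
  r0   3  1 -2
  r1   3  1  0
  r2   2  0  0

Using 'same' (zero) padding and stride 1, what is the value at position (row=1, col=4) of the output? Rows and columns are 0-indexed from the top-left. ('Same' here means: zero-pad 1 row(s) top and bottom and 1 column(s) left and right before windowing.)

66

The receptive field on the zero-padded input at this output position is [4 1 6 / 11 10 5 / 11 2 6]. Elementwise product with the kernel and sum: 4·3 + 1·1 + 6·-2 + 11·3 + 10·1 + 11·2.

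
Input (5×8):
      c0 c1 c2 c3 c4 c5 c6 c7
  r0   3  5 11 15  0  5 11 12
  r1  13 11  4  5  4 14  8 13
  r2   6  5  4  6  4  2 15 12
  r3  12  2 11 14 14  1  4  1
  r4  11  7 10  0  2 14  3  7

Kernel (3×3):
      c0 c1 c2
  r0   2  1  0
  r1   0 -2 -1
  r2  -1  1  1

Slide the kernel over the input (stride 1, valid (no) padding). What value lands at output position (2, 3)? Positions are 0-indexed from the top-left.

The receptive field on the input at this output position is [6 4 2 / 14 14 1 / 0 2 14]. Elementwise product with the kernel and sum: 6·2 + 4·1 + 14·-2 + 1·-1 + 0·-1 + 2·1 + 14·1.

3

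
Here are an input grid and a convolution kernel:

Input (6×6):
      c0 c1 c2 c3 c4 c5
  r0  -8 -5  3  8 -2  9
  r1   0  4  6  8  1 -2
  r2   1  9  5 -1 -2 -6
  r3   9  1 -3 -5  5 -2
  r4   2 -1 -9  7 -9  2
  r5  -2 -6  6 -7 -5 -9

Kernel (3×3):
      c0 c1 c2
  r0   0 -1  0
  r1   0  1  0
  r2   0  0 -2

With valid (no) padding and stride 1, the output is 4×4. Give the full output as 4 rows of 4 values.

Output[0,0]: The receptive field on the input at this output position is [-8 -5 3 / 0 4 6 / 1 9 5]. Elementwise product with the kernel and sum: -5·-1 + 4·1 + 5·-2.
Output[0,1]: The receptive field on the input at this output position is [-5 3 8 / 4 6 8 / 9 5 -1]. Elementwise product with the kernel and sum: 3·-1 + 6·1 + -1·-2.

-1 5 4 15
11 9 -19 1
10 -22 14 3
-14 8 22 4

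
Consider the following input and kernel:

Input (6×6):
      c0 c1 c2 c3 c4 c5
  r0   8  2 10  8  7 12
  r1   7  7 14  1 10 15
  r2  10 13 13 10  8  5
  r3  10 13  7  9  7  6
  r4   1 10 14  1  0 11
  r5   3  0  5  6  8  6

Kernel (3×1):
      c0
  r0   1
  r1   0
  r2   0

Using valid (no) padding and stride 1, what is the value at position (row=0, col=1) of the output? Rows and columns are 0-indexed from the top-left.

The receptive field on the input at this output position is [2 / 7 / 13]. Elementwise product with the kernel and sum: 2·1.

2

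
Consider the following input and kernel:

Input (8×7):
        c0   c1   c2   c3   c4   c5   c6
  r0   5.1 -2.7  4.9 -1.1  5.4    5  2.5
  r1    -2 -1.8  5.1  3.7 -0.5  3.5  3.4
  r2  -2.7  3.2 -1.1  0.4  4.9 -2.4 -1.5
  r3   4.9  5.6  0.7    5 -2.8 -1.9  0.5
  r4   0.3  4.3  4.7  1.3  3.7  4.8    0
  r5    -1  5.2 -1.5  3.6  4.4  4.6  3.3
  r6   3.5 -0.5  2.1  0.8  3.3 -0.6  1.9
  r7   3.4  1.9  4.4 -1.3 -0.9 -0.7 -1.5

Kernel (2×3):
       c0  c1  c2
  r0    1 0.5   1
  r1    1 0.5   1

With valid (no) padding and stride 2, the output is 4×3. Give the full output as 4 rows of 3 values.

10.85 16.2 15.05
6.2 4.4 -1.05
7.25 13.75 16.1
14.1 8.65 2.15

Output[0,0]: The receptive field on the input at this output position is [5.1 -2.7 4.9 / -2 -1.8 5.1]. Elementwise product with the kernel and sum: 5.1·1 + -2.7·0.5 + 4.9·1 + -2·1 + -1.8·0.5 + 5.1·1.
Output[0,1]: The receptive field on the input at this output position is [4.9 -1.1 5.4 / 5.1 3.7 -0.5]. Elementwise product with the kernel and sum: 4.9·1 + -1.1·0.5 + 5.4·1 + 5.1·1 + 3.7·0.5 + -0.5·1.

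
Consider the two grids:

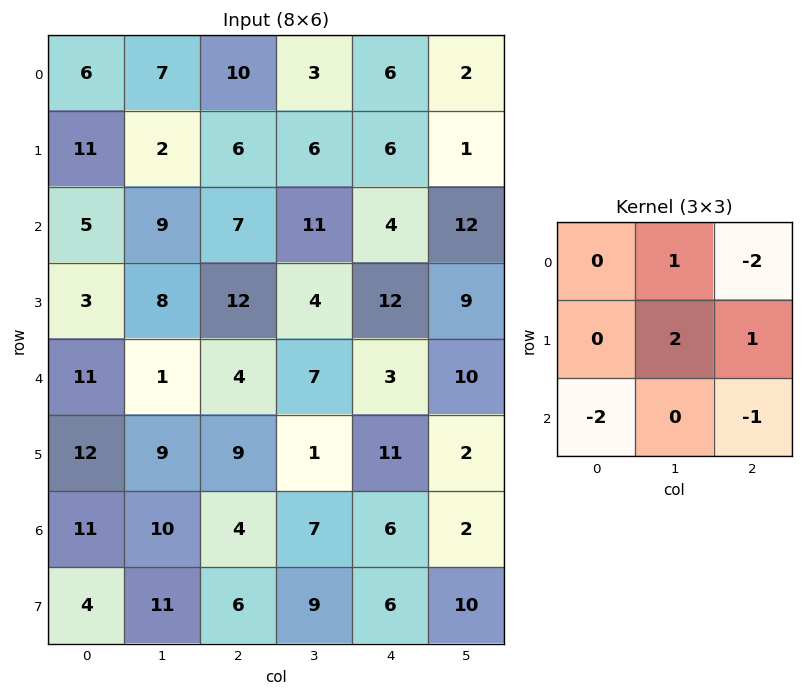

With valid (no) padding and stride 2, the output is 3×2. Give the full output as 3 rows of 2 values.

Output[0,0]: The receptive field on the input at this output position is [6 7 10 / 11 2 6 / 5 9 7]. Elementwise product with the kernel and sum: 7·1 + 10·-2 + 2·2 + 6·1 + 5·-2 + 7·-1.

-20 -9
-3 12
-6 0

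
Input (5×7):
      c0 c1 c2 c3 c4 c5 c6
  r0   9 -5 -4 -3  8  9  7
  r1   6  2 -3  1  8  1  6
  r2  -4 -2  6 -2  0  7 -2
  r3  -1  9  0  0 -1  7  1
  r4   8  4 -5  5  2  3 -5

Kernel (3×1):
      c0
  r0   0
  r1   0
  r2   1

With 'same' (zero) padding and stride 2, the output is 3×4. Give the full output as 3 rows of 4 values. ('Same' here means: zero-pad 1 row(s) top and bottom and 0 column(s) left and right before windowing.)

6 -3 8 6
-1 0 -1 1
0 0 0 0

Output[0,0]: The receptive field on the zero-padded input at this output position is [0 / 9 / 6]. Elementwise product with the kernel and sum: 6·1.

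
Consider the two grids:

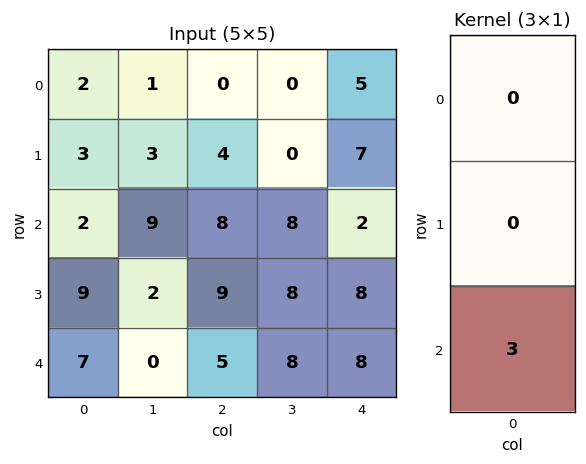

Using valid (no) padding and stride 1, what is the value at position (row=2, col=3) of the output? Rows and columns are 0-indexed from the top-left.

24

The receptive field on the input at this output position is [8 / 8 / 8]. Elementwise product with the kernel and sum: 8·3.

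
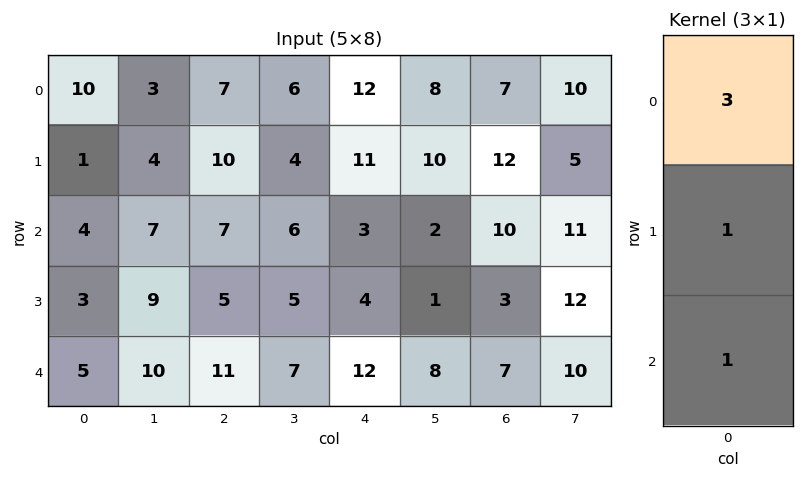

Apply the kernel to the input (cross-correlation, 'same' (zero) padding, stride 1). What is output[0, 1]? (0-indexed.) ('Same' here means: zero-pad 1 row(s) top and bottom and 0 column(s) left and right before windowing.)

The receptive field on the zero-padded input at this output position is [0 / 3 / 4]. Elementwise product with the kernel and sum: 0·3 + 3·1 + 4·1.

7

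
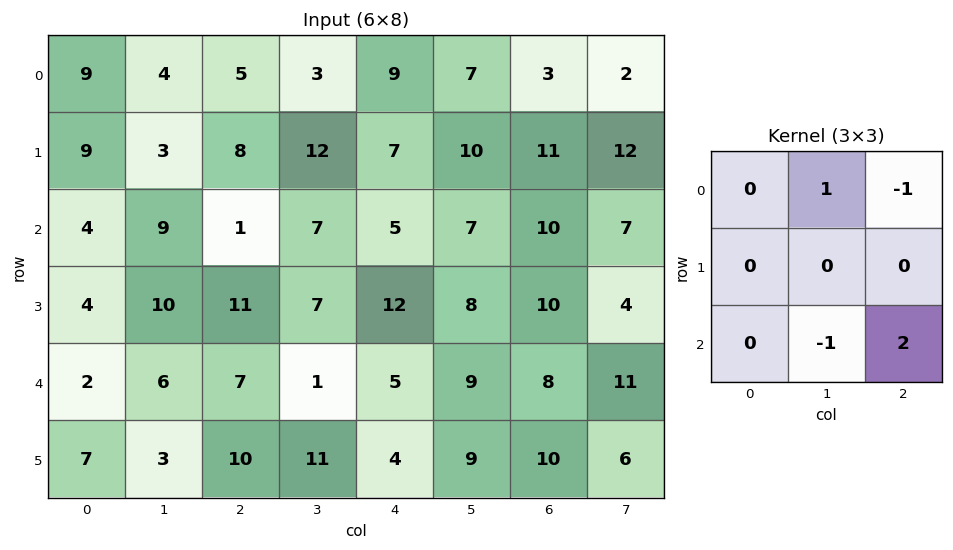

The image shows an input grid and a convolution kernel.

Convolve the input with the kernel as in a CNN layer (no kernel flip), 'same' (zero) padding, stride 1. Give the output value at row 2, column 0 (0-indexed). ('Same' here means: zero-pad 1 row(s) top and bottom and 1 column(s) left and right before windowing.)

The receptive field on the zero-padded input at this output position is [0 9 3 / 0 4 9 / 0 4 10]. Elementwise product with the kernel and sum: 9·1 + 3·-1 + 4·-1 + 10·2.

22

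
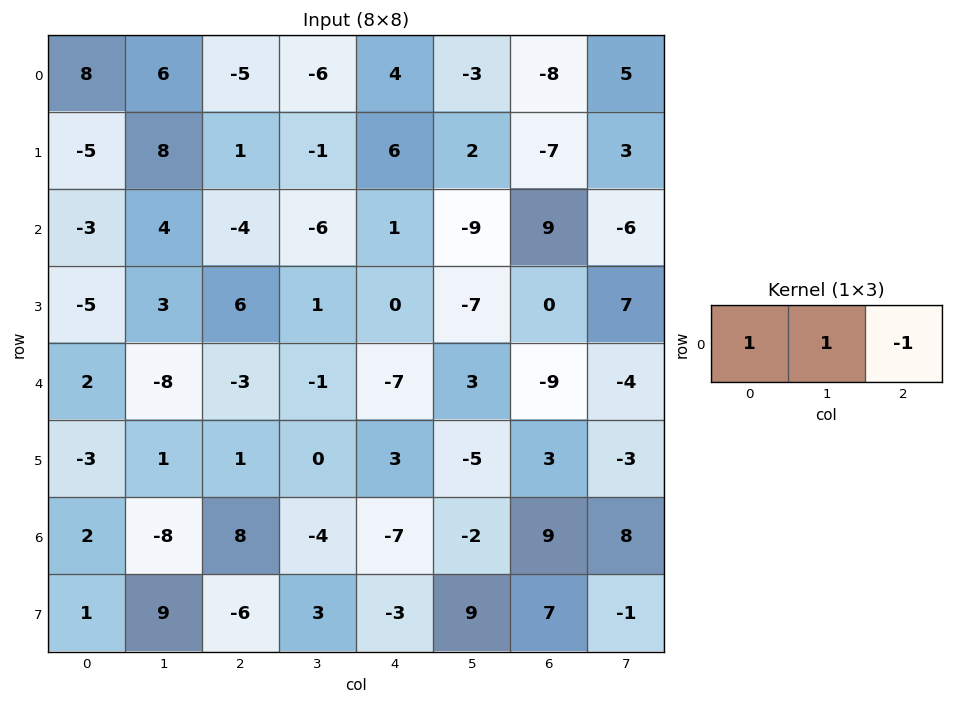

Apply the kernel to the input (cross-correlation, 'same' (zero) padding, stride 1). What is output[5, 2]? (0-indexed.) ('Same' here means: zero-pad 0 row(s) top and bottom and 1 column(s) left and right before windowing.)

2

The receptive field on the zero-padded input at this output position is [1 1 0]. Elementwise product with the kernel and sum: 1·1 + 1·1 + 0·-1.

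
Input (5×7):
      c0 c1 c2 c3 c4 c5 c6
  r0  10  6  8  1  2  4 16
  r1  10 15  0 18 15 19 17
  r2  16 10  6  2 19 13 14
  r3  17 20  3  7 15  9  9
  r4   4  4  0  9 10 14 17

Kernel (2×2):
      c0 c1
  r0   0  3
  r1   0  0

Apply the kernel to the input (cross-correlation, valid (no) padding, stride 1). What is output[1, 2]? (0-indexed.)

The receptive field on the input at this output position is [0 18 / 6 2]. Elementwise product with the kernel and sum: 18·3.

54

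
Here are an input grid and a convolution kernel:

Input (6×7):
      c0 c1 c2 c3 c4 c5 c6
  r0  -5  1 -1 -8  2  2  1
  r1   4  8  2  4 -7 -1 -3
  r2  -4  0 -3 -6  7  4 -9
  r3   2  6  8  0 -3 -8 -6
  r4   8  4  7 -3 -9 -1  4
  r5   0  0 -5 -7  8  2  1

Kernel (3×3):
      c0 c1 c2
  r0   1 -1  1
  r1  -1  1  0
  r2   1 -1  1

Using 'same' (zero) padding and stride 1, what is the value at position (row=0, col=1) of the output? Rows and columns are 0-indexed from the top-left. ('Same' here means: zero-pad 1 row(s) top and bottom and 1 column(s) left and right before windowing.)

The receptive field on the zero-padded input at this output position is [0 0 0 / -5 1 -1 / 4 8 2]. Elementwise product with the kernel and sum: 0·1 + 0·-1 + 0·1 + -5·-1 + 1·1 + 4·1 + 8·-1 + 2·1.

4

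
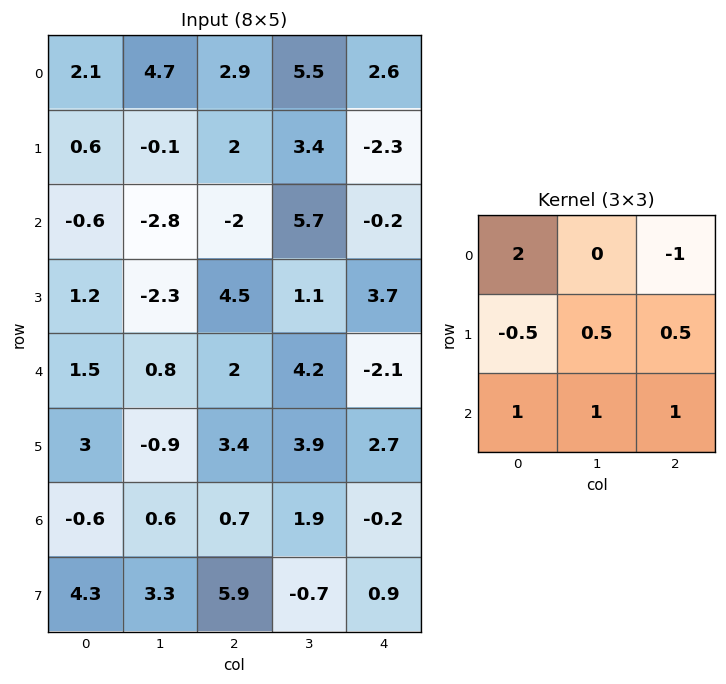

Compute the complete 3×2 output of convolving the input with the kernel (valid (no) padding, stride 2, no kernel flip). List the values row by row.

-3.45 6.25
5.6 0.45
1.45 10.1

Output[0,0]: The receptive field on the input at this output position is [2.1 4.7 2.9 / 0.6 -0.1 2 / -0.6 -2.8 -2]. Elementwise product with the kernel and sum: 2.1·2 + 2.9·-1 + 0.6·-0.5 + -0.1·0.5 + 2·0.5 + -0.6·1 + -2.8·1 + -2·1.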